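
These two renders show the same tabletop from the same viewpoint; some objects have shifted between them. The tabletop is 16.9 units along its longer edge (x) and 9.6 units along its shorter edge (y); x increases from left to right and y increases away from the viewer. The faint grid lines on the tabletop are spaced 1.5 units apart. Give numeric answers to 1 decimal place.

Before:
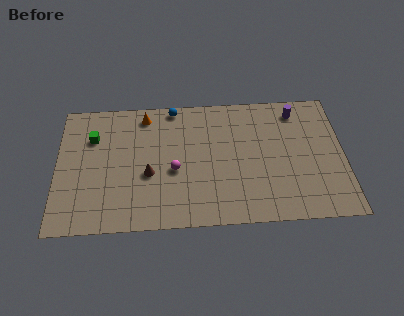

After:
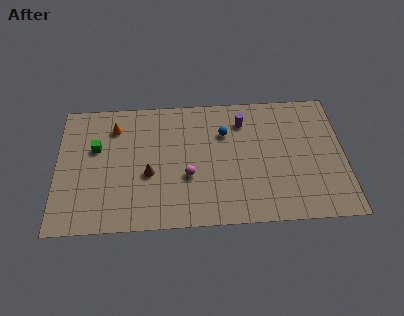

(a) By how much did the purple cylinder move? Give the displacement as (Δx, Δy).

(-3.2, -0.6)

The purple cylinder started near (14.2, 8.1) and ended near (11.0, 7.5).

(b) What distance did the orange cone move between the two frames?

2.0

The orange cone was near (5.2, 8.3) before and (3.4, 7.5) after, so it travelled √(1.8² + 0.8²) ≈ 2.0 units.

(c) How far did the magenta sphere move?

0.9

The magenta sphere was near (6.9, 4.1) before and (7.7, 3.6) after, so it travelled √(0.8² + 0.5²) ≈ 0.9 units.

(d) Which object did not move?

the brown cone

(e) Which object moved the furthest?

the blue sphere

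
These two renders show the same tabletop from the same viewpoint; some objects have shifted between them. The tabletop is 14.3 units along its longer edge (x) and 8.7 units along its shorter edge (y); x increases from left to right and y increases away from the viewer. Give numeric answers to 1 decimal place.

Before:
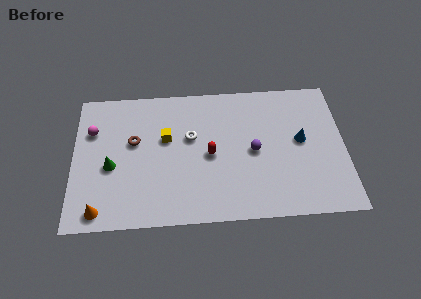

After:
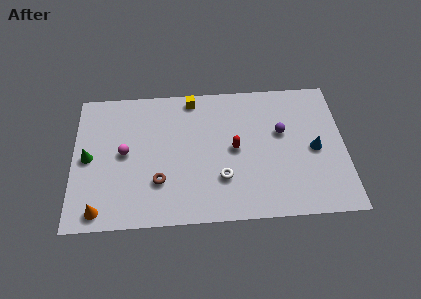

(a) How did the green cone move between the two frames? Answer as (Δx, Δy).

(-1.2, 0.6)

The green cone started near (2.0, 3.7) and ended near (0.8, 4.3).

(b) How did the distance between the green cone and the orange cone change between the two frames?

+0.6

They were about 2.8 units apart before and 3.4 after — 0.6 units further apart.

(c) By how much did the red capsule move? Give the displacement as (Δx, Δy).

(1.3, 0.3)

From the two frames, the red capsule sits at roughly (7.2, 4.1) before and (8.5, 4.4) after.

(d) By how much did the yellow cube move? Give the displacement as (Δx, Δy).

(1.4, 2.5)

The yellow cube was at about (4.9, 5.3) and moved to about (6.3, 7.8).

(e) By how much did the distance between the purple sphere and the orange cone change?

+1.8

Before: roughly 8.7 units apart; after: 10.5. That's 1.8 units further apart.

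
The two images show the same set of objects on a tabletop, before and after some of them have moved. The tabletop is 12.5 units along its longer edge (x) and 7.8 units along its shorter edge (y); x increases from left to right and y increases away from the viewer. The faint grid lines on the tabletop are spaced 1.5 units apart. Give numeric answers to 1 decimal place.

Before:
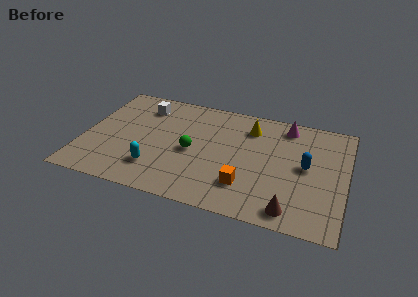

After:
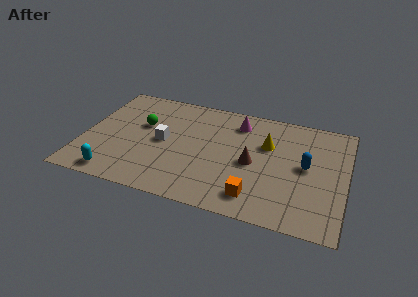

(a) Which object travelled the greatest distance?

the brown cone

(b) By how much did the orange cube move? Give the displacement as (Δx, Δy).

(0.5, -0.6)

The orange cube was at about (7.9, 2.0) and moved to about (8.4, 1.4).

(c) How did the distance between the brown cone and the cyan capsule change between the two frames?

+0.3

They were about 6.6 units apart before and 6.9 after — 0.3 units further apart.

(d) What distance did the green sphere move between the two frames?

2.8

The green sphere moved from about (5.2, 3.6) to (2.7, 4.8), a distance of √(2.5² + 1.2²) ≈ 2.8.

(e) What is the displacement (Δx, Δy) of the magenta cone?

(-2.3, -0.4)

The magenta cone was at about (9.5, 6.7) and moved to about (7.2, 6.3).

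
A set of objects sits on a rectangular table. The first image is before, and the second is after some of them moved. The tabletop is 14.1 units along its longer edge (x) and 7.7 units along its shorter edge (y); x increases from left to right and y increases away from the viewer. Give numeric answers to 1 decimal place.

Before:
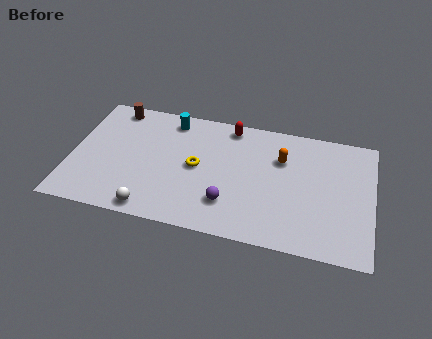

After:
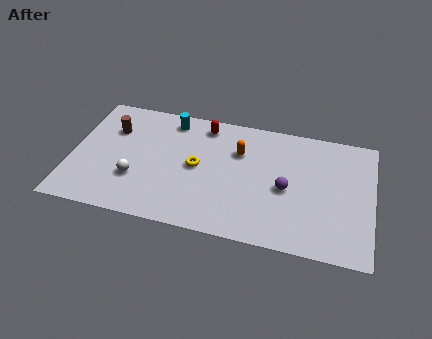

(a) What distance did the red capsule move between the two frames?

1.2

From (7.3, 6.8) to (6.1, 6.6), the red capsule covered √(1.2² + 0.2²) ≈ 1.2 units.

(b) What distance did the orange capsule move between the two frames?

2.0

From (9.8, 5.3) to (7.8, 5.3), the orange capsule covered √(2.0² + 0.0²) ≈ 2.0 units.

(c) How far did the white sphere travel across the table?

1.9

The white sphere moved from about (4.0, 0.8) to (3.1, 2.5), a distance of √(0.9² + 1.7²) ≈ 1.9.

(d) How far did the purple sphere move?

3.0

The purple sphere moved from about (7.5, 2.0) to (10.1, 3.5), a distance of √(2.6² + 1.5²) ≈ 3.0.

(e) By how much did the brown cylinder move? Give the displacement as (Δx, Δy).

(0.0, -1.4)

The brown cylinder started near (1.8, 6.8) and ended near (1.8, 5.4).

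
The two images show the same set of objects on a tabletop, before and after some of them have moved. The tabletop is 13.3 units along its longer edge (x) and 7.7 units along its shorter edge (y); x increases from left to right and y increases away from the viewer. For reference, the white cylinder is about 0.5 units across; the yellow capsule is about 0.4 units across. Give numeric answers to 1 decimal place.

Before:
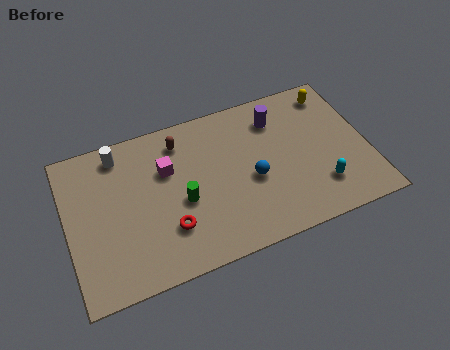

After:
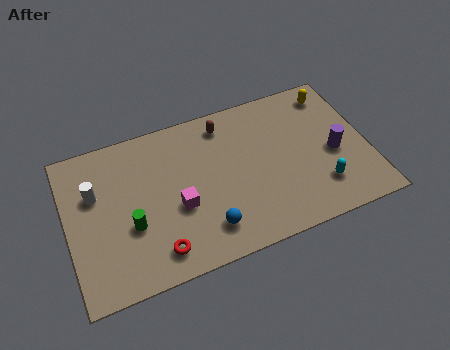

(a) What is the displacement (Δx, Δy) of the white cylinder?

(-1.2, -1.6)

The white cylinder started near (2.5, 6.6) and ended near (1.3, 5.0).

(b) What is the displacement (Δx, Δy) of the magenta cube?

(0.3, -2.0)

The magenta cube was at about (4.5, 5.1) and moved to about (4.8, 3.1).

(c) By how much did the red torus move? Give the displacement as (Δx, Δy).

(-0.6, -0.9)

The red torus started near (4.3, 2.2) and ended near (3.7, 1.3).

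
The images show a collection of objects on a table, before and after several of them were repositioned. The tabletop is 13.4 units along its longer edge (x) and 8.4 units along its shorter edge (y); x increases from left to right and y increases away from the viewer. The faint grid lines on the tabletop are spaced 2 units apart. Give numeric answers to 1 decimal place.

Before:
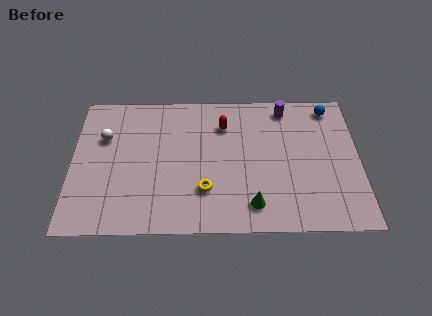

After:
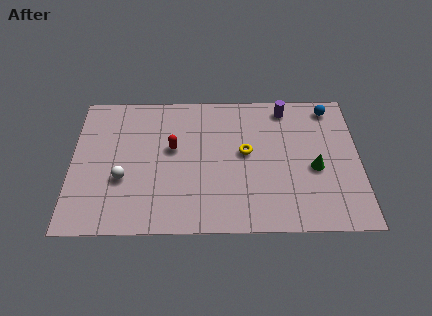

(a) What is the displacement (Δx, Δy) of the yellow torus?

(1.9, 2.2)

The yellow torus started near (6.2, 2.4) and ended near (8.1, 4.6).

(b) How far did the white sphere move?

2.7

The white sphere moved from about (1.5, 5.6) to (2.4, 3.1), a distance of √(0.9² + 2.5²) ≈ 2.7.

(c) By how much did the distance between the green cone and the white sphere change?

+0.9

They were about 8.0 units apart before and 8.9 after — 0.9 units further apart.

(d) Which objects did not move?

the blue sphere and the purple cylinder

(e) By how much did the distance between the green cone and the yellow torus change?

+1.0

The distance was about 2.4 in the first image and 3.4 in the second, so they moved 1.0 units further apart.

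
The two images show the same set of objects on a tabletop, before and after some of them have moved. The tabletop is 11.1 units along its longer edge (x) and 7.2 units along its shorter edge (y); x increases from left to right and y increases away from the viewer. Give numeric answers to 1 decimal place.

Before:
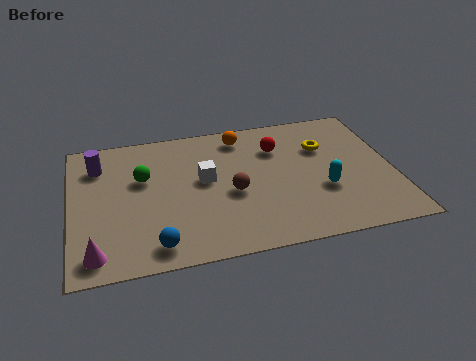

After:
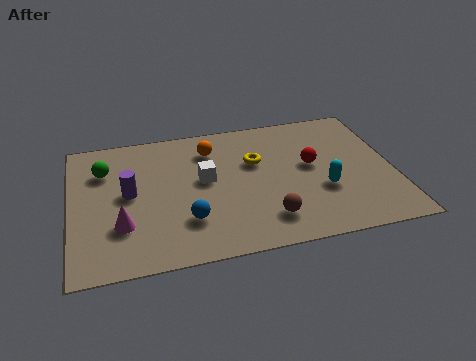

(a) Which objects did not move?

the white cube and the cyan capsule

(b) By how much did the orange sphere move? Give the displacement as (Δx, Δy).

(-1.1, -0.5)

The orange sphere started near (6.0, 6.1) and ended near (4.9, 5.6).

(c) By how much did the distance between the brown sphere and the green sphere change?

+3.2

They were about 3.3 units apart before and 6.5 after — 3.2 units further apart.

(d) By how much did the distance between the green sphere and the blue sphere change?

+0.7

The distance was about 3.5 in the first image and 4.2 in the second, so they moved 0.7 units further apart.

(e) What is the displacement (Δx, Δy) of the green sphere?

(-1.3, 0.7)

The green sphere started near (2.5, 4.5) and ended near (1.2, 5.2).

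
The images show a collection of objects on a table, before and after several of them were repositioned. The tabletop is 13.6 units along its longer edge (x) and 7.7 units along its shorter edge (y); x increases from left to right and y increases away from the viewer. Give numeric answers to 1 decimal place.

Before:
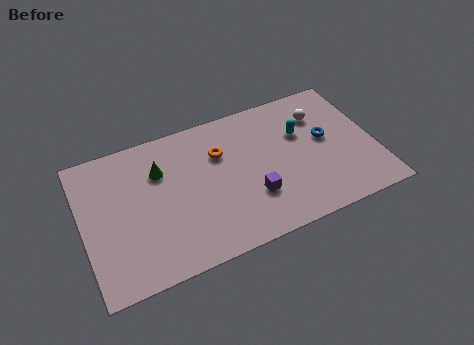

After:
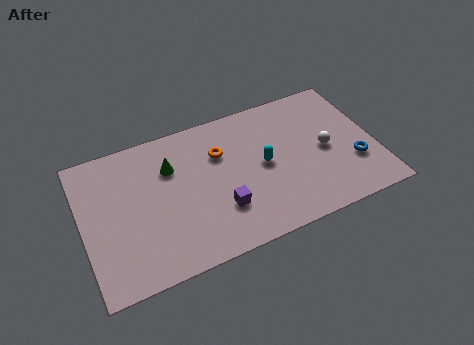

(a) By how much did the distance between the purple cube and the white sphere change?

+0.4

Before: roughly 4.9 units apart; after: 5.3. That's 0.4 units further apart.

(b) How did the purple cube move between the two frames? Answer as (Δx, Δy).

(-1.5, -0.1)

The purple cube started near (7.7, 2.4) and ended near (6.2, 2.3).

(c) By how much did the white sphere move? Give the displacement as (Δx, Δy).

(0.0, -2.0)

From the two frames, the white sphere sits at roughly (11.3, 5.7) before and (11.3, 3.7) after.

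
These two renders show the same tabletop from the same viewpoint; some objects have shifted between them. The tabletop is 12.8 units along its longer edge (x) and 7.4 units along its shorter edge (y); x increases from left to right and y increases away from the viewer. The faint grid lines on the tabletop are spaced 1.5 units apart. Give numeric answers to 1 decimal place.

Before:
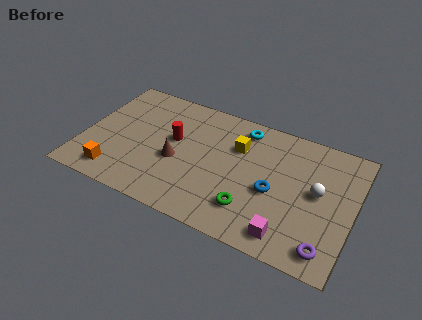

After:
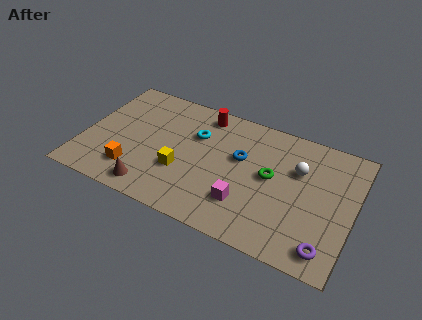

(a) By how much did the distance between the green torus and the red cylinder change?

-0.5

Before: roughly 4.7 units apart; after: 4.2. That's 0.5 units closer together.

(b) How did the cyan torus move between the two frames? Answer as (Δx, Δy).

(-2.1, -1.3)

The cyan torus was at about (7.3, 6.3) and moved to about (5.2, 5.0).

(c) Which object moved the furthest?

the yellow cube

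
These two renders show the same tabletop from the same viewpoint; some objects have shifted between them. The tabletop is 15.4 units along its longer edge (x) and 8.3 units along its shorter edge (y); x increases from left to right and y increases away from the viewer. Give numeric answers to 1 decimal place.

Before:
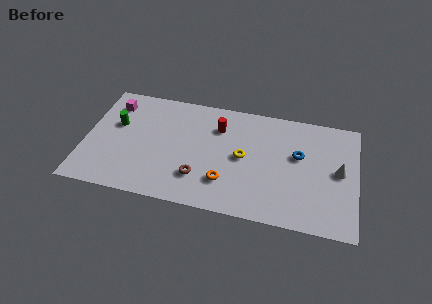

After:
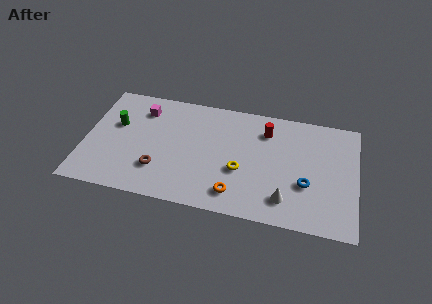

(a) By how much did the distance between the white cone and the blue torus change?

-0.7

Before: roughly 2.4 units apart; after: 1.7. That's 0.7 units closer together.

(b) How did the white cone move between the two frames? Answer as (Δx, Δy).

(-2.9, -2.6)

The white cone started near (14.4, 4.3) and ended near (11.5, 1.7).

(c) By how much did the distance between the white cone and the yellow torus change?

-2.4

The distance was about 5.4 in the first image and 3.0 in the second, so they moved 2.4 units closer together.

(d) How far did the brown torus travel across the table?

2.3

From (6.6, 2.2) to (4.3, 2.3), the brown torus covered √(2.3² + 0.1²) ≈ 2.3 units.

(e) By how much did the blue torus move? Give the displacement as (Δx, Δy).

(0.5, -2.0)

The blue torus was at about (12.1, 5.0) and moved to about (12.6, 3.0).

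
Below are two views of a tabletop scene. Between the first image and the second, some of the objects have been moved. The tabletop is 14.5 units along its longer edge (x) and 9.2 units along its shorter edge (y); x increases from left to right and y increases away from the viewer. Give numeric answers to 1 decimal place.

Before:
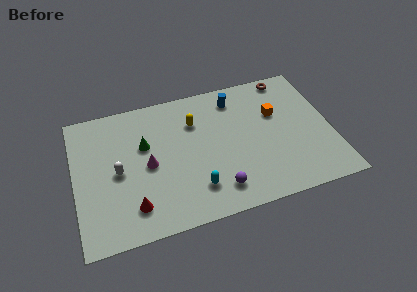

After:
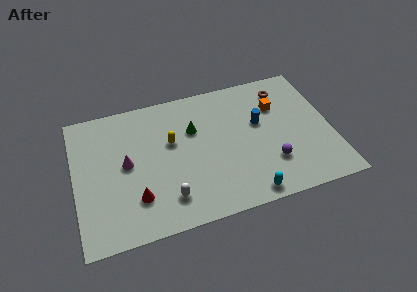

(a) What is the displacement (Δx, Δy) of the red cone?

(0.2, 0.5)

The red cone started near (3.1, 1.9) and ended near (3.3, 2.4).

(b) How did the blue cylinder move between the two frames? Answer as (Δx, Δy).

(1.2, -2.1)

The blue cylinder was at about (9.3, 7.6) and moved to about (10.5, 5.5).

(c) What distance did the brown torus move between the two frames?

0.9

From (12.4, 8.3) to (12.1, 7.5), the brown torus covered √(0.3² + 0.8²) ≈ 0.9 units.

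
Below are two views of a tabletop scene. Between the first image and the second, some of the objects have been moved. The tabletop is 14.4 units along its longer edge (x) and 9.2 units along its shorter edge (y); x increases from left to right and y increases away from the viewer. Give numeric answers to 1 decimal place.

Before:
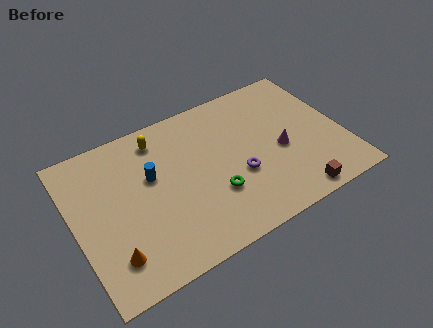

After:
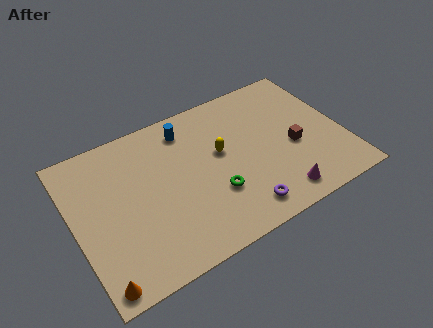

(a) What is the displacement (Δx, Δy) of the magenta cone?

(-0.6, -2.7)

The magenta cone was at about (11.0, 4.0) and moved to about (10.4, 1.3).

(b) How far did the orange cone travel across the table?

1.4

The orange cone moved from about (1.6, 2.0) to (0.8, 0.9), a distance of √(0.8² + 1.1²) ≈ 1.4.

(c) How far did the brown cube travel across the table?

3.0

The brown cube moved from about (11.2, 0.9) to (11.7, 3.9), a distance of √(0.5² + 3.0²) ≈ 3.0.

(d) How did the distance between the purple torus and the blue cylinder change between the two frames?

+1.6

They were about 4.9 units apart before and 6.5 after — 1.6 units further apart.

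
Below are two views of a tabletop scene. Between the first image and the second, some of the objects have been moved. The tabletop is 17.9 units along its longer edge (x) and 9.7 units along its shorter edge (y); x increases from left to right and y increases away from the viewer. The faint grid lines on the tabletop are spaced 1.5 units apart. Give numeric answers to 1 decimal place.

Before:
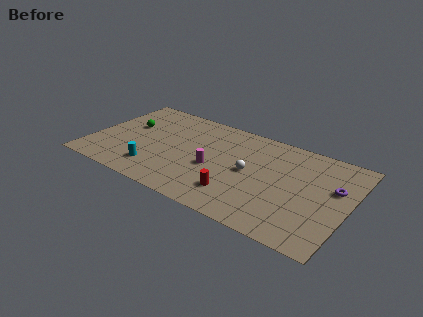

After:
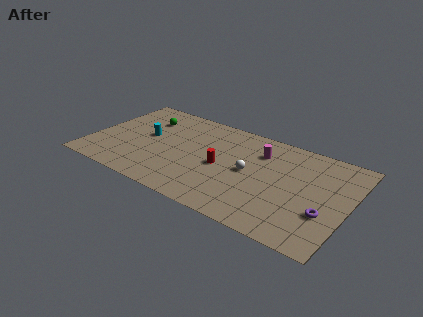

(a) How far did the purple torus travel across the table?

2.7

From (16.8, 6.0) to (16.5, 3.3), the purple torus covered √(0.3² + 2.7²) ≈ 2.7 units.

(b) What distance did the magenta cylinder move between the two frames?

4.2

From (8.7, 4.1) to (11.5, 7.2), the magenta cylinder covered √(2.8² + 3.1²) ≈ 4.2 units.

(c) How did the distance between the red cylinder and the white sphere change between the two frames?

-0.7

Before: roughly 2.6 units apart; after: 1.9. That's 0.7 units closer together.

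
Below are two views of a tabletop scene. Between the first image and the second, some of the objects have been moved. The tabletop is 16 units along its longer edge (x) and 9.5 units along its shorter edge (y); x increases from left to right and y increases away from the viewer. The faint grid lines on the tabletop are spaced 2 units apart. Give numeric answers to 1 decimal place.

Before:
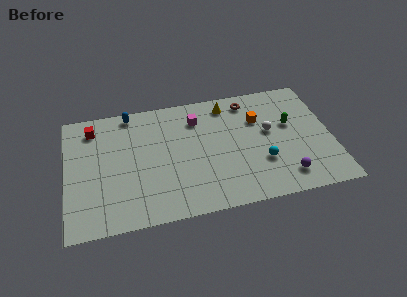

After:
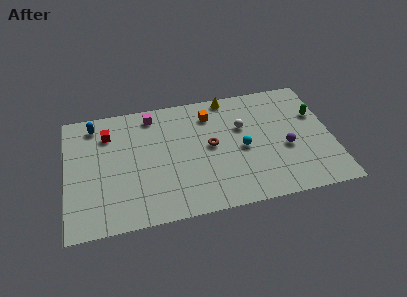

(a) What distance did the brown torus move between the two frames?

4.0

From (11.2, 8.1) to (8.7, 5.0), the brown torus covered √(2.5² + 3.1²) ≈ 4.0 units.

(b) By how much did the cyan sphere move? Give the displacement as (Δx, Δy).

(-1.1, 1.3)

The cyan sphere started near (11.7, 3.1) and ended near (10.6, 4.4).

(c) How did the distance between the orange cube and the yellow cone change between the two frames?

-0.7

Before: roughly 2.4 units apart; after: 1.7. That's 0.7 units closer together.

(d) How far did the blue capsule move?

2.3

The blue capsule moved from about (4.0, 8.6) to (1.8, 8.1), a distance of √(2.2² + 0.5²) ≈ 2.3.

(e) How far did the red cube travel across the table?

1.1

The red cube moved from about (1.7, 7.8) to (2.6, 7.2), a distance of √(0.9² + 0.6²) ≈ 1.1.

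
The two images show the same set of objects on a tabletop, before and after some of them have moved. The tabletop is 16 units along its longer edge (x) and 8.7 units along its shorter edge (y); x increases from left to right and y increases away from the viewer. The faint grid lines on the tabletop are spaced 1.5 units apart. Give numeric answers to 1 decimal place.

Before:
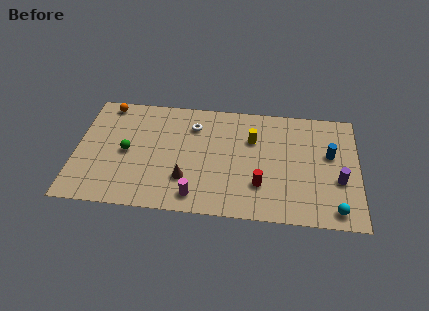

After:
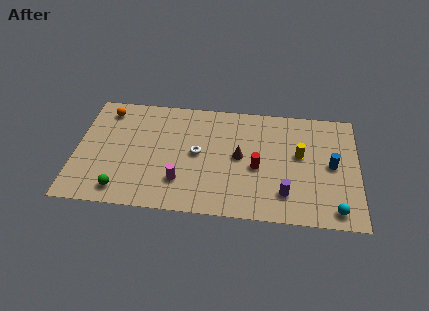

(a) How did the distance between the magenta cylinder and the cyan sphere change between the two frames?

+1.0

The distance was about 7.8 in the first image and 8.8 in the second, so they moved 1.0 units further apart.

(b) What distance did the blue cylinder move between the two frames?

0.8

The blue cylinder was near (14.4, 5.2) before and (14.5, 4.4) after, so it travelled √(0.1² + 0.8²) ≈ 0.8 units.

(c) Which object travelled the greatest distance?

the brown cone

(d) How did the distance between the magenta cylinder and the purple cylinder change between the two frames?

-2.3

They were about 8.2 units apart before and 5.9 after — 2.3 units closer together.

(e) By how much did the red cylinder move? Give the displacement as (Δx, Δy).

(-0.2, 1.3)

From the two frames, the red cylinder sits at roughly (10.5, 2.5) before and (10.3, 3.8) after.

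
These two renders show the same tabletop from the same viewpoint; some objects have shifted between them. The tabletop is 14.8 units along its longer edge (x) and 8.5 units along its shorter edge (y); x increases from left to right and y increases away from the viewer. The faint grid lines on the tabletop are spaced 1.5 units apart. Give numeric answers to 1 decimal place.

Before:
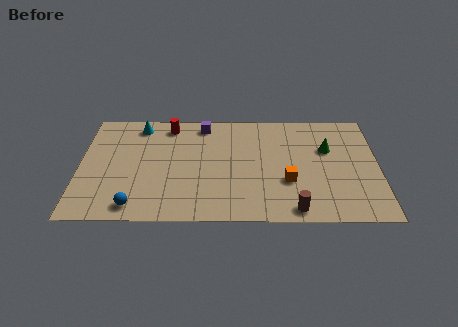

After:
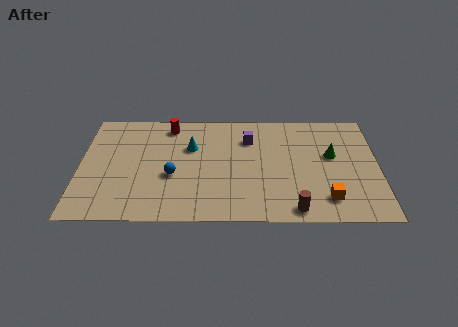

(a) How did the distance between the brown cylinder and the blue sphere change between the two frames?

-1.3

Before: roughly 7.8 units apart; after: 6.5. That's 1.3 units closer together.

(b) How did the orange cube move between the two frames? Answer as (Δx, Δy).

(1.9, -1.3)

From the two frames, the orange cube sits at roughly (10.3, 3.0) before and (12.2, 1.7) after.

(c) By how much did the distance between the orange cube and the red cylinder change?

+2.3

They were about 7.3 units apart before and 9.6 after — 2.3 units further apart.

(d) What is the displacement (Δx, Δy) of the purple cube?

(2.3, -1.1)

From the two frames, the purple cube sits at roughly (6.1, 7.4) before and (8.4, 6.3) after.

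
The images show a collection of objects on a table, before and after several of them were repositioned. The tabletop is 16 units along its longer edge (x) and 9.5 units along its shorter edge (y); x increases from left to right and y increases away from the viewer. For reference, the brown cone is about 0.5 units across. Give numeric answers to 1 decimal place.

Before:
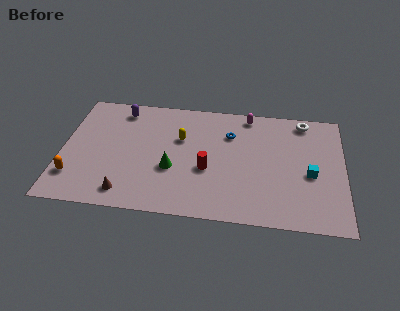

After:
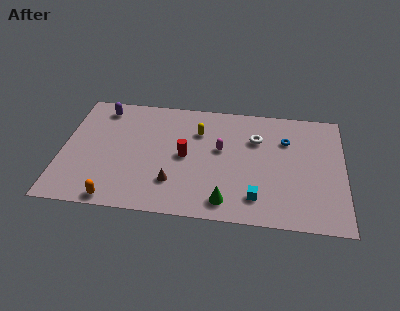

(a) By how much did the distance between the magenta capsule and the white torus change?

-0.9

They were about 3.2 units apart before and 2.3 after — 0.9 units closer together.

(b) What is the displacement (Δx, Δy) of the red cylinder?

(-1.3, 0.9)

The red cylinder started near (8.3, 3.8) and ended near (7.0, 4.7).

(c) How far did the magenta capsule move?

3.4

From (10.5, 8.5) to (9.0, 5.5), the magenta capsule covered √(1.5² + 3.0²) ≈ 3.4 units.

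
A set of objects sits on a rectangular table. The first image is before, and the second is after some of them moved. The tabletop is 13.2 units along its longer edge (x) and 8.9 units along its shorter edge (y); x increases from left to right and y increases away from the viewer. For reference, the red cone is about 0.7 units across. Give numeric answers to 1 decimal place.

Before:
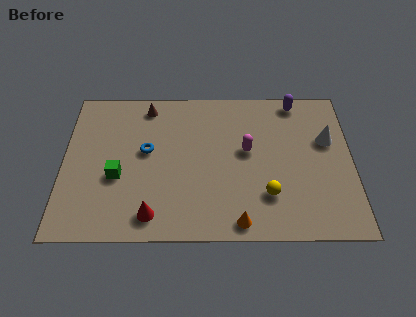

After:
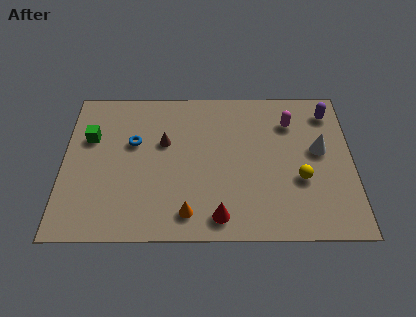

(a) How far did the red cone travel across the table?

3.0

The red cone moved from about (4.1, 1.3) to (7.1, 1.2), a distance of √(3.0² + 0.1²) ≈ 3.0.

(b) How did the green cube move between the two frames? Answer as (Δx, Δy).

(-1.3, 2.3)

The green cube started near (2.5, 3.5) and ended near (1.2, 5.8).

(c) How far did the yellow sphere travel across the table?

1.7

The yellow sphere was near (9.3, 2.4) before and (10.8, 3.3) after, so it travelled √(1.5² + 0.9²) ≈ 1.7 units.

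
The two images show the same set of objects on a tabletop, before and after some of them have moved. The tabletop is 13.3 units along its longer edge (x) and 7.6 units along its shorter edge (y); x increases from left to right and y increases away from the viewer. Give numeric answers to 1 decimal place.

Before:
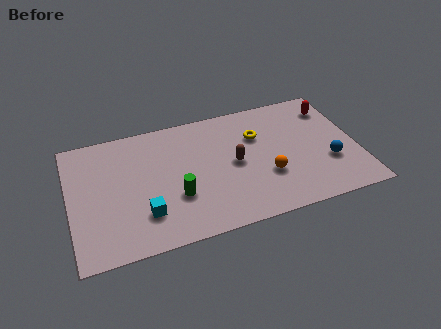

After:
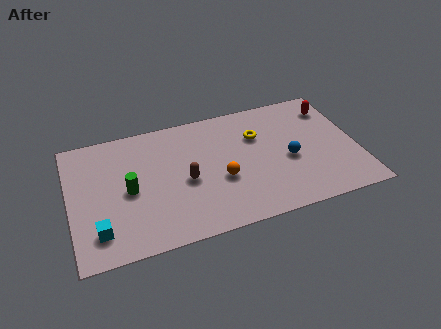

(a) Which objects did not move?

the red capsule and the yellow torus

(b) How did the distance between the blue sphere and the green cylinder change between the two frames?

+0.3

The distance was about 7.1 in the first image and 7.4 in the second, so they moved 0.3 units further apart.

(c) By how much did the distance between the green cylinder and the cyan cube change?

+0.9

They were about 1.6 units apart before and 2.5 after — 0.9 units further apart.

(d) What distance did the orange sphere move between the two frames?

2.1

From (9.0, 2.6) to (6.9, 3.0), the orange sphere covered √(2.1² + 0.4²) ≈ 2.1 units.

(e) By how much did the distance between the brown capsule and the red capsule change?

+2.3

The distance was about 5.3 in the first image and 7.6 in the second, so they moved 2.3 units further apart.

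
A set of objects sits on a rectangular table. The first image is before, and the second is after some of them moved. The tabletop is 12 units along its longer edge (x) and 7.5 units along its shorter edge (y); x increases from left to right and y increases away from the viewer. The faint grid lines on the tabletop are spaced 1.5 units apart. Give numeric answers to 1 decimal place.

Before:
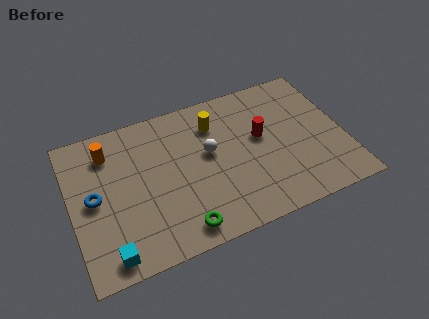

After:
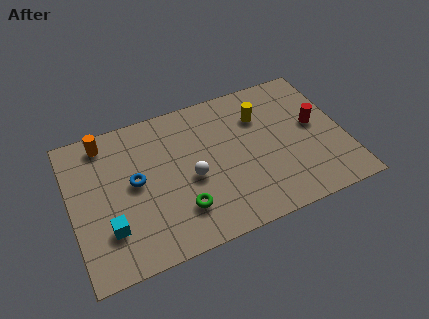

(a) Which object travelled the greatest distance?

the red cylinder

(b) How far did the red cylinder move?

2.4

The red cylinder moved from about (8.4, 4.3) to (10.8, 4.1), a distance of √(2.4² + 0.2²) ≈ 2.4.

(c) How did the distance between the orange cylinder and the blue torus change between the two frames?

+0.5

Before: roughly 2.2 units apart; after: 2.7. That's 0.5 units further apart.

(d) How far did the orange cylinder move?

0.6

The orange cylinder moved from about (1.8, 5.9) to (1.7, 6.5), a distance of √(0.1² + 0.6²) ≈ 0.6.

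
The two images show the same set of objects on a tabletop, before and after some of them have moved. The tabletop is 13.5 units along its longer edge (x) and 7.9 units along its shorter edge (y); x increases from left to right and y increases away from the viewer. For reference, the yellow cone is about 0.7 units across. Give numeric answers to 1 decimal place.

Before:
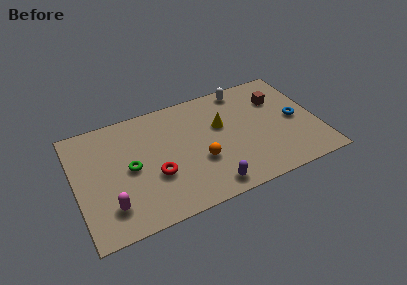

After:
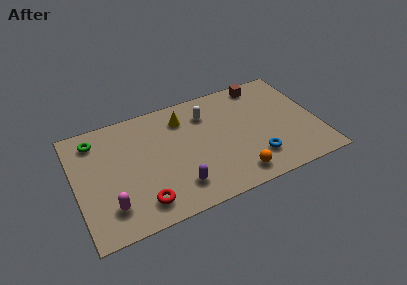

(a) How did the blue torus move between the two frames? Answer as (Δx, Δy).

(-2.5, -1.9)

The blue torus was at about (12.3, 3.8) and moved to about (9.8, 1.9).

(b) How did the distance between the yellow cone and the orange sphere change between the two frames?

+3.1

They were about 2.4 units apart before and 5.5 after — 3.1 units further apart.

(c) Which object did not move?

the magenta capsule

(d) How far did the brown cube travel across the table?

1.6

The brown cube was near (11.5, 5.6) before and (10.8, 7.0) after, so it travelled √(0.7² + 1.4²) ≈ 1.6 units.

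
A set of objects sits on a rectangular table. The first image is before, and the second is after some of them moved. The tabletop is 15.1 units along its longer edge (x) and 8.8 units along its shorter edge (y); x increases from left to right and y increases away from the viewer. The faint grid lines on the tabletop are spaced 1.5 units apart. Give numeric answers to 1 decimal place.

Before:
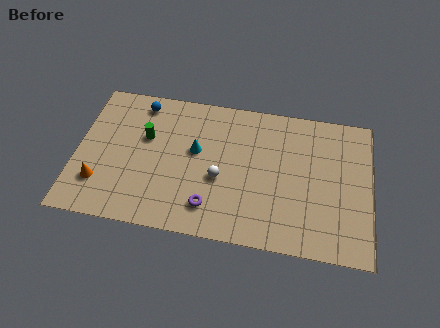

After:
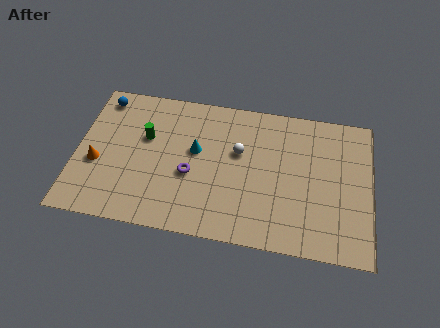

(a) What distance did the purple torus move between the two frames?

2.1

The purple torus moved from about (7.0, 1.8) to (5.9, 3.6), a distance of √(1.1² + 1.8²) ≈ 2.1.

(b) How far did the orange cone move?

1.2

The orange cone was near (1.3, 2.3) before and (1.1, 3.5) after, so it travelled √(0.2² + 1.2²) ≈ 1.2 units.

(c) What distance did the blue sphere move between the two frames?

2.0

The blue sphere was near (3.1, 7.6) before and (1.1, 7.6) after, so it travelled √(2.0² + 0.0²) ≈ 2.0 units.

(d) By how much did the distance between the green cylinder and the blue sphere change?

+1.1

They were about 2.1 units apart before and 3.2 after — 1.1 units further apart.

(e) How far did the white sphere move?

2.0

From (7.4, 3.6) to (8.3, 5.4), the white sphere covered √(0.9² + 1.8²) ≈ 2.0 units.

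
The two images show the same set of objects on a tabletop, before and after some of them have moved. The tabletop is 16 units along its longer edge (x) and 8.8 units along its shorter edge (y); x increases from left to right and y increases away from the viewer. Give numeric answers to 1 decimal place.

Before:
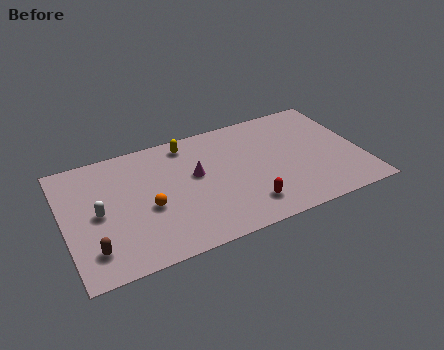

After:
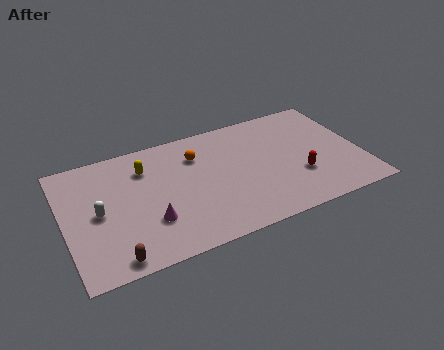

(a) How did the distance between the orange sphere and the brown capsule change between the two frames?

+3.9

They were about 3.6 units apart before and 7.5 after — 3.9 units further apart.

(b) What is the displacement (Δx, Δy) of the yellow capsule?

(-2.4, -1.0)

The yellow capsule was at about (6.9, 7.6) and moved to about (4.5, 6.6).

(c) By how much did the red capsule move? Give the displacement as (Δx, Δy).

(3.0, 1.1)

From the two frames, the red capsule sits at roughly (9.5, 1.8) before and (12.5, 2.9) after.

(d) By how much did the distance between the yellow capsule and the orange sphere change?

-1.8

The distance was about 4.6 in the first image and 2.8 in the second, so they moved 1.8 units closer together.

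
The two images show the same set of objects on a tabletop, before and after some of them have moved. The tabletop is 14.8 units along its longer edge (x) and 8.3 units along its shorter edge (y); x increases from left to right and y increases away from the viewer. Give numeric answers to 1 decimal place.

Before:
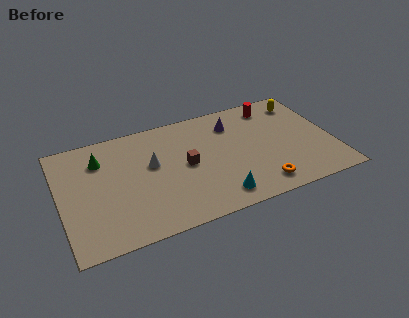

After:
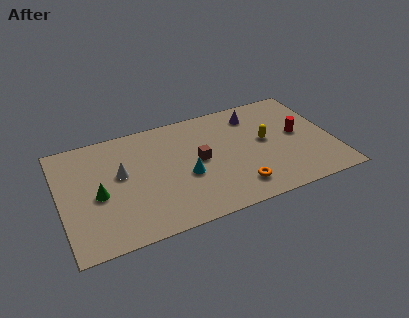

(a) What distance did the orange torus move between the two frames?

1.2

From (10.5, 1.3) to (9.3, 1.6), the orange torus covered √(1.2² + 0.3²) ≈ 1.2 units.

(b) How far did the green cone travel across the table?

2.5

The green cone was near (2.3, 6.2) before and (2.0, 3.7) after, so it travelled √(0.3² + 2.5²) ≈ 2.5 units.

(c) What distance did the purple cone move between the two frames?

1.2

From (9.6, 6.4) to (10.8, 6.7), the purple cone covered √(1.2² + 0.3²) ≈ 1.2 units.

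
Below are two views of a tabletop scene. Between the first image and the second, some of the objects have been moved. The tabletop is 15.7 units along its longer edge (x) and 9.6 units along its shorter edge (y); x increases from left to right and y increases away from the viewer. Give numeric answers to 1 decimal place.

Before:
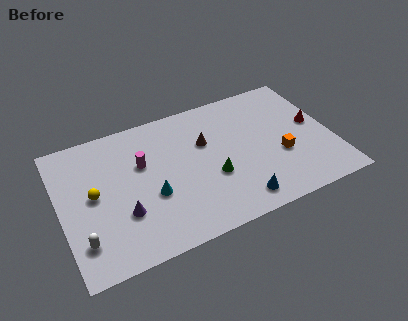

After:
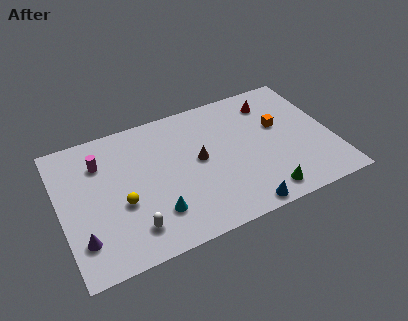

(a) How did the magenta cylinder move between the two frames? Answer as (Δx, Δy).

(-2.3, 1.0)

The magenta cylinder started near (4.8, 6.1) and ended near (2.5, 7.1).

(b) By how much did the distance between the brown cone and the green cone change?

+2.4

They were about 2.6 units apart before and 5.0 after — 2.4 units further apart.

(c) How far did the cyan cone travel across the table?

1.3

The cyan cone was near (5.1, 3.7) before and (5.2, 2.4) after, so it travelled √(0.1² + 1.3²) ≈ 1.3 units.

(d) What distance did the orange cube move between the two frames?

2.2

The orange cube moved from about (12.6, 3.6) to (12.8, 5.8), a distance of √(0.2² + 2.2²) ≈ 2.2.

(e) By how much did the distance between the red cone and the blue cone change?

+1.1

The distance was about 6.3 in the first image and 7.4 in the second, so they moved 1.1 units further apart.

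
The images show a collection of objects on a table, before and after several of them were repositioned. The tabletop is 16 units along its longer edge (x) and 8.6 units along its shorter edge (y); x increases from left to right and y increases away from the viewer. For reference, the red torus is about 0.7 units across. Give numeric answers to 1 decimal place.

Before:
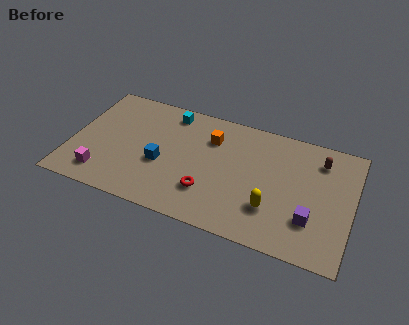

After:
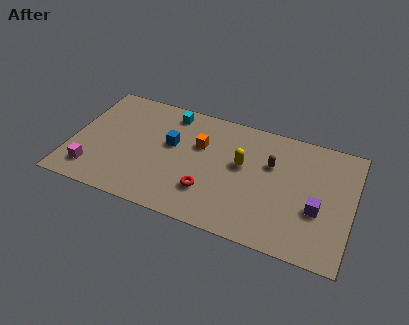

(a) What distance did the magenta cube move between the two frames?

0.6

From (2.0, 1.6) to (1.4, 1.7), the magenta cube covered √(0.6² + 0.1²) ≈ 0.6 units.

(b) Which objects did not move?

the red torus and the cyan cube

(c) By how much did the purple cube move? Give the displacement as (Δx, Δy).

(0.3, 0.8)

The purple cube was at about (13.8, 2.5) and moved to about (14.1, 3.3).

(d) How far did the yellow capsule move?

3.1

From (11.6, 2.5) to (9.7, 5.0), the yellow capsule covered √(1.9² + 2.5²) ≈ 3.1 units.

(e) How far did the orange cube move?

0.9

From (7.8, 6.3) to (7.2, 5.6), the orange cube covered √(0.6² + 0.7²) ≈ 0.9 units.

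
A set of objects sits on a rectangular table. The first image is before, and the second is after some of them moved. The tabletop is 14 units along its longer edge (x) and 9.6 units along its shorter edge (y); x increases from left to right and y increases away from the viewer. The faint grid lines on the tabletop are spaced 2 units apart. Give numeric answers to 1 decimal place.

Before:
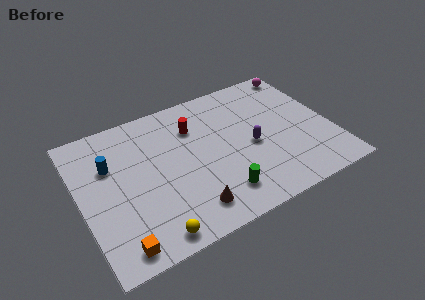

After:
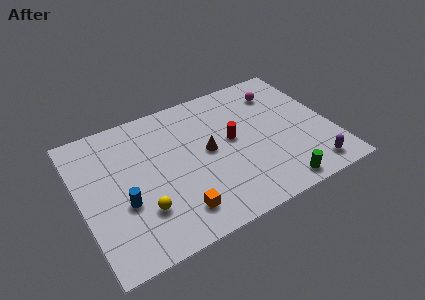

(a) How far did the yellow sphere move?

1.7

The yellow sphere moved from about (3.4, 1.0) to (3.1, 2.7), a distance of √(0.3² + 1.7²) ≈ 1.7.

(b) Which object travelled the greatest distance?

the purple capsule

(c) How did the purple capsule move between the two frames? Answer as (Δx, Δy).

(2.9, -3.0)

The purple capsule started near (9.5, 4.3) and ended near (12.4, 1.3).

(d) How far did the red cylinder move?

2.6

The red cylinder was near (6.6, 7.0) before and (8.5, 5.2) after, so it travelled √(1.9² + 1.8²) ≈ 2.6 units.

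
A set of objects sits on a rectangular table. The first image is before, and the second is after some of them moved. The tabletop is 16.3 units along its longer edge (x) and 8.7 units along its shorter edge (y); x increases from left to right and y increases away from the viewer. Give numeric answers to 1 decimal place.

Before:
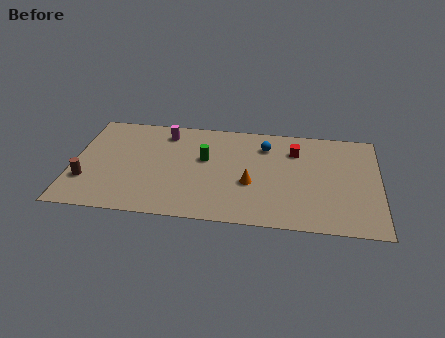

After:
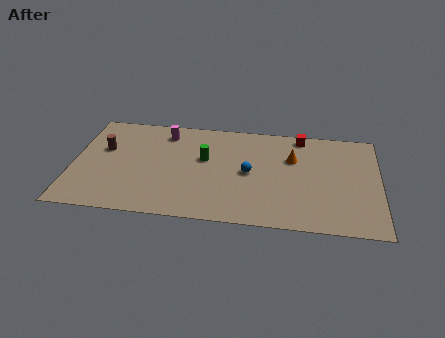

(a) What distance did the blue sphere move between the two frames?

2.5

The blue sphere was near (10.2, 6.7) before and (9.4, 4.3) after, so it travelled √(0.8² + 2.4²) ≈ 2.5 units.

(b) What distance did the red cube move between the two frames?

1.3

From (11.8, 6.5) to (12.1, 7.8), the red cube covered √(0.3² + 1.3²) ≈ 1.3 units.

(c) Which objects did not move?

the magenta cylinder and the green cylinder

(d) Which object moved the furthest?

the orange cone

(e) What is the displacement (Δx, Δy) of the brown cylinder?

(0.8, 2.8)

The brown cylinder was at about (0.8, 2.6) and moved to about (1.6, 5.4).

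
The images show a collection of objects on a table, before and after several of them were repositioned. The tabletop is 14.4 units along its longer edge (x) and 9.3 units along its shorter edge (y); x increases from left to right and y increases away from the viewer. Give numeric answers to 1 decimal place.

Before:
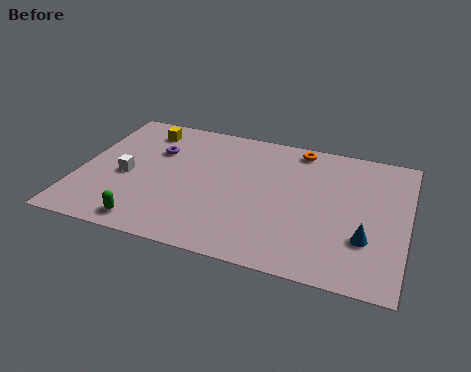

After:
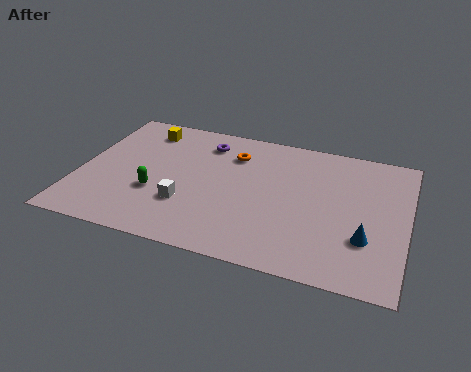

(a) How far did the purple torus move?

2.4

From (3.2, 6.3) to (5.3, 7.5), the purple torus covered √(2.1² + 1.2²) ≈ 2.4 units.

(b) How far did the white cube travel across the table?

3.0

The white cube moved from about (2.1, 4.1) to (4.9, 2.9), a distance of √(2.8² + 1.2²) ≈ 3.0.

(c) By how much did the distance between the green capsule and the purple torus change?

-0.6

Before: roughly 5.2 units apart; after: 4.6. That's 0.6 units closer together.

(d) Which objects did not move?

the yellow cube and the blue cone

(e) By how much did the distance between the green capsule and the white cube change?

-1.8

They were about 3.3 units apart before and 1.5 after — 1.8 units closer together.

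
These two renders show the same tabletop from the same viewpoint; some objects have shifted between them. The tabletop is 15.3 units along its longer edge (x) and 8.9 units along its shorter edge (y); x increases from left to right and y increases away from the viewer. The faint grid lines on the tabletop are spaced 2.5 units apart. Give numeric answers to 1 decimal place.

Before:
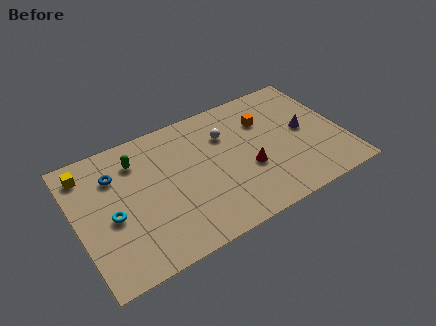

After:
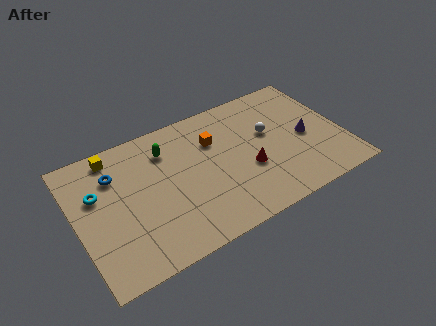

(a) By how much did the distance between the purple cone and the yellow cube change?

-1.3

Before: roughly 12.6 units apart; after: 11.3. That's 1.3 units closer together.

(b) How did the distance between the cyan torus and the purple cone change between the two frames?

+0.7

The distance was about 11.3 in the first image and 12.0 in the second, so they moved 0.7 units further apart.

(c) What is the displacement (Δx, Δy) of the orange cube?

(-3.0, -0.1)

The orange cube was at about (11.1, 6.3) and moved to about (8.1, 6.2).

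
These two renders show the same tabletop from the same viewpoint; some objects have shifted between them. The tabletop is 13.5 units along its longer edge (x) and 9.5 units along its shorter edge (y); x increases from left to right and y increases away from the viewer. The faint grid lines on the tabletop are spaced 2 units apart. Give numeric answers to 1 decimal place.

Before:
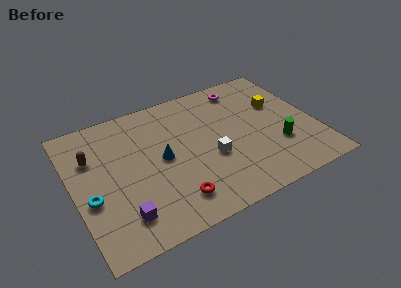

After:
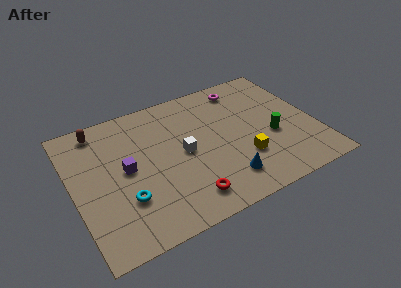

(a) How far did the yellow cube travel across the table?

4.0

From (11.7, 6.0) to (9.2, 2.9), the yellow cube covered √(2.5² + 3.1²) ≈ 4.0 units.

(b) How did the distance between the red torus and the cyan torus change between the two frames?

-1.2

The distance was about 4.7 in the first image and 3.5 in the second, so they moved 1.2 units closer together.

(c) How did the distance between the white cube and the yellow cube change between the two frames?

-1.2

They were about 4.8 units apart before and 3.6 after — 1.2 units closer together.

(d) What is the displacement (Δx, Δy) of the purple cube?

(0.6, 3.0)

The purple cube was at about (2.3, 1.9) and moved to about (2.9, 4.9).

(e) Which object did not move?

the magenta torus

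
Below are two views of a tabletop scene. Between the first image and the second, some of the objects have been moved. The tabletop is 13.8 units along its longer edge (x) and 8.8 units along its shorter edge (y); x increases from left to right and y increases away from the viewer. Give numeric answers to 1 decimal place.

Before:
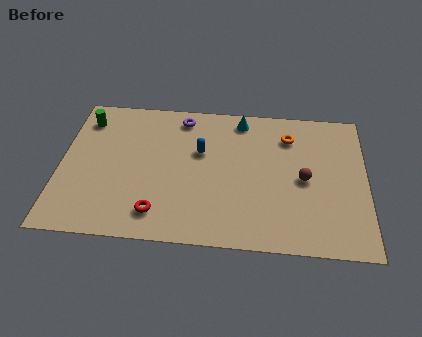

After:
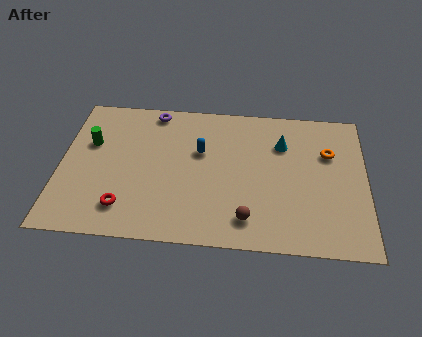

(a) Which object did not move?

the blue capsule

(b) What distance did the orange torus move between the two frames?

2.0

The orange torus was near (10.3, 6.8) before and (12.1, 5.9) after, so it travelled √(1.8² + 0.9²) ≈ 2.0 units.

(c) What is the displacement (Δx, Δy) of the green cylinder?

(0.3, -1.5)

The green cylinder was at about (1.0, 7.1) and moved to about (1.3, 5.6).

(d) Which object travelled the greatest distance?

the brown sphere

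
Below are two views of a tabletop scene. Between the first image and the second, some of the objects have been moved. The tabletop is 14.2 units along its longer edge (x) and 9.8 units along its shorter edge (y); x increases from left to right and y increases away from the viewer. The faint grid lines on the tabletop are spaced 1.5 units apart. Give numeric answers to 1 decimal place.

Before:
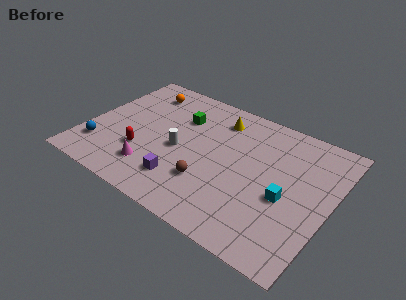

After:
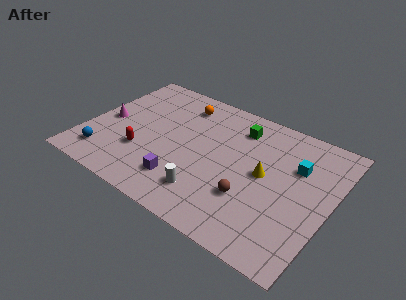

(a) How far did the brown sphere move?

2.4

From (7.5, 2.9) to (9.9, 3.1), the brown sphere covered √(2.4² + 0.2²) ≈ 2.4 units.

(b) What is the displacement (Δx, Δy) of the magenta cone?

(-3.2, 2.4)

The magenta cone started near (4.3, 2.2) and ended near (1.1, 4.6).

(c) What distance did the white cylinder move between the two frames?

3.1

The white cylinder was near (5.5, 4.4) before and (7.6, 2.1) after, so it travelled √(2.1² + 2.3²) ≈ 3.1 units.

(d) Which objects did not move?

the purple cube and the red capsule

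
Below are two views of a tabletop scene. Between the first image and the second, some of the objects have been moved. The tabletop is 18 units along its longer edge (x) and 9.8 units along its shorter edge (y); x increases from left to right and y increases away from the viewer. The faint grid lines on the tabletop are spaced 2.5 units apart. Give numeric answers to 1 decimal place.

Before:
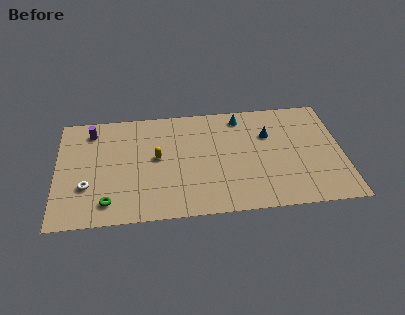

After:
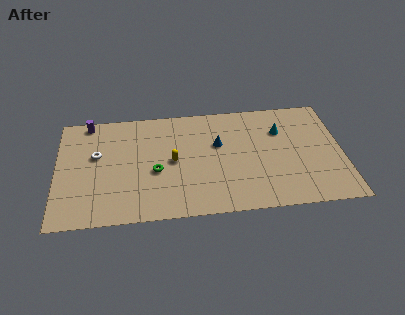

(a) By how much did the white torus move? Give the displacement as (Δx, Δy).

(0.6, 2.7)

The white torus was at about (1.9, 3.2) and moved to about (2.5, 5.9).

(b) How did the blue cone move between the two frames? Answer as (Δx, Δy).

(-3.2, -0.5)

The blue cone started near (13.4, 6.6) and ended near (10.2, 6.1).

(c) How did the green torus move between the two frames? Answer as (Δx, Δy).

(3.0, 2.4)

The green torus started near (3.2, 1.7) and ended near (6.2, 4.1).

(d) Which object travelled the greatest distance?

the green torus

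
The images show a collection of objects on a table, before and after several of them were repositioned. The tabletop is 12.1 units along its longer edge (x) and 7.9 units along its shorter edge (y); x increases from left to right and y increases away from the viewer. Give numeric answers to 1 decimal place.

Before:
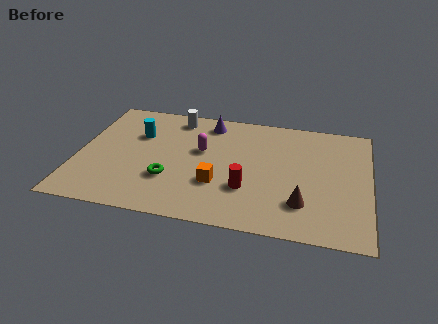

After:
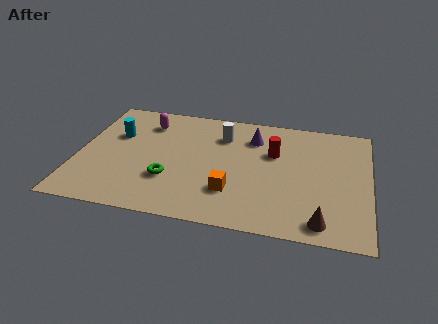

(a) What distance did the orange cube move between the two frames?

0.7

From (5.9, 2.6) to (6.5, 2.2), the orange cube covered √(0.6² + 0.4²) ≈ 0.7 units.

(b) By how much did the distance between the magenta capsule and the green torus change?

+1.4

They were about 2.5 units apart before and 3.9 after — 1.4 units further apart.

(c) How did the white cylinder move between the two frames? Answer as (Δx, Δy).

(2.0, -0.9)

The white cylinder started near (3.9, 6.8) and ended near (5.9, 5.9).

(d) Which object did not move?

the green torus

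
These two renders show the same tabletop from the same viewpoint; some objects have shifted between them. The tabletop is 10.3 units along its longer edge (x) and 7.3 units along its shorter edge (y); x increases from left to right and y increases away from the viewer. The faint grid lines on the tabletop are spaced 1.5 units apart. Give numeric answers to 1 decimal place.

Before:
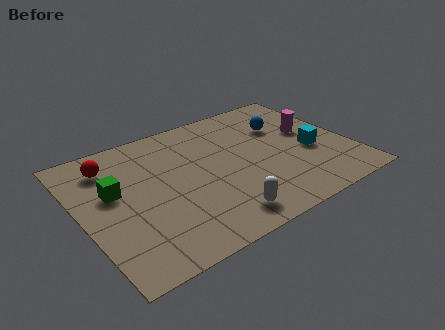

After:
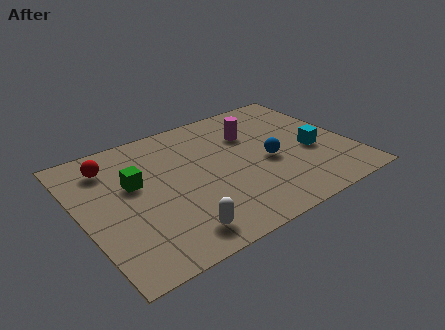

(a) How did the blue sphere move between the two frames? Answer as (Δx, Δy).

(-1.0, -1.8)

The blue sphere was at about (8.1, 5.0) and moved to about (7.1, 3.2).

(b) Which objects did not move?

the cyan cube and the red sphere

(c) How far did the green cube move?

0.8

From (1.3, 4.3) to (2.1, 4.4), the green cube covered √(0.8² + 0.1²) ≈ 0.8 units.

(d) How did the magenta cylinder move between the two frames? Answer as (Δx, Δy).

(-2.2, 0.9)

The magenta cylinder was at about (9.0, 4.2) and moved to about (6.8, 5.1).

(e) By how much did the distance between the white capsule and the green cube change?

-1.3

They were about 4.7 units apart before and 3.4 after — 1.3 units closer together.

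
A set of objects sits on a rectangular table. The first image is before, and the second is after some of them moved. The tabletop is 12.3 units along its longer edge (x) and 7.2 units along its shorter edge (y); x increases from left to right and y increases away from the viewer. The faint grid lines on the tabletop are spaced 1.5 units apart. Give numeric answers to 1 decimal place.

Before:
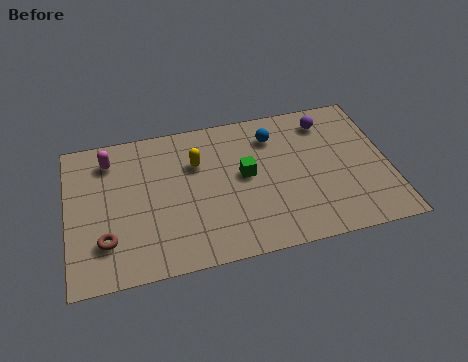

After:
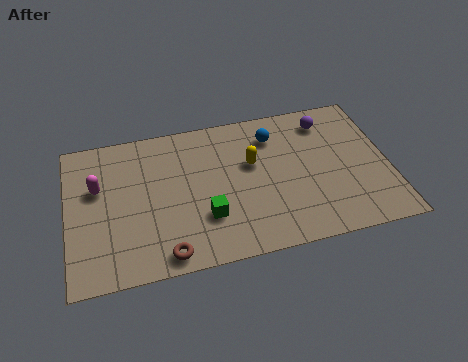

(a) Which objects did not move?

the purple sphere and the blue sphere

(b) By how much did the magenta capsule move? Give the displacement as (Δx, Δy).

(-0.5, -1.3)

From the two frames, the magenta capsule sits at roughly (1.7, 5.8) before and (1.2, 4.5) after.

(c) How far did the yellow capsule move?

2.2

The yellow capsule moved from about (5.0, 4.9) to (7.1, 4.4), a distance of √(2.1² + 0.5²) ≈ 2.2.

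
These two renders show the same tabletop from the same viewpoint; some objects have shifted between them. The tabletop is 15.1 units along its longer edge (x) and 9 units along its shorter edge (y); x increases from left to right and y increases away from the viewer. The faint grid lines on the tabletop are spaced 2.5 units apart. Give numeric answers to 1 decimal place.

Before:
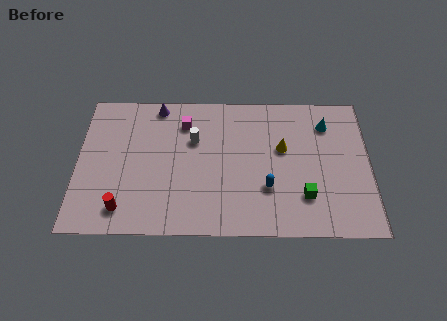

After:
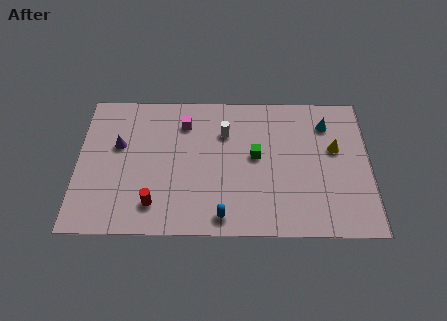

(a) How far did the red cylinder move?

1.6

From (2.4, 1.5) to (4.0, 1.8), the red cylinder covered √(1.6² + 0.3²) ≈ 1.6 units.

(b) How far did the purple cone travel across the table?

3.3

From (4.1, 8.1) to (2.1, 5.5), the purple cone covered √(2.0² + 2.6²) ≈ 3.3 units.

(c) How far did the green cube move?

3.5

From (11.7, 2.4) to (9.2, 4.9), the green cube covered √(2.5² + 2.5²) ≈ 3.5 units.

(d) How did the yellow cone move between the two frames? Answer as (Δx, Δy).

(2.7, 0.0)

From the two frames, the yellow cone sits at roughly (10.6, 5.4) before and (13.3, 5.4) after.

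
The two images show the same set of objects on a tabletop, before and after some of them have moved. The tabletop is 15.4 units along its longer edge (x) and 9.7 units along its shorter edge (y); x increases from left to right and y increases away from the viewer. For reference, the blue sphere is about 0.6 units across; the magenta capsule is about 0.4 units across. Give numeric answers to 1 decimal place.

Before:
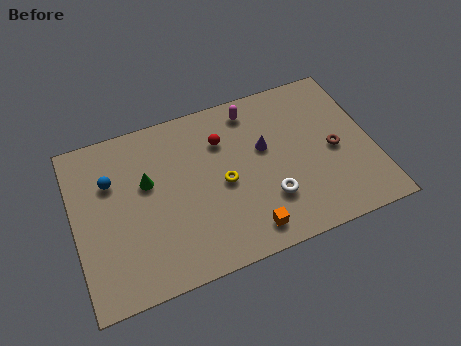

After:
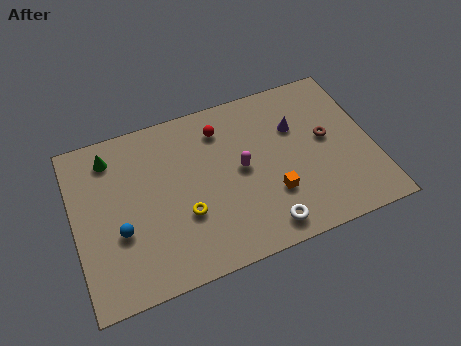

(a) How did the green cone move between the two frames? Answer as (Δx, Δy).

(-1.7, 2.1)

The green cone started near (3.8, 5.9) and ended near (2.1, 8.0).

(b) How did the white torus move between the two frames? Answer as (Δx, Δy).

(-0.4, -1.5)

From the two frames, the white torus sits at roughly (9.8, 2.8) before and (9.4, 1.3) after.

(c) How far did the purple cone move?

1.8

From (9.9, 5.8) to (11.6, 6.5), the purple cone covered √(1.7² + 0.7²) ≈ 1.8 units.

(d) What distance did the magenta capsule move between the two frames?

3.4

The magenta capsule was near (9.5, 8.3) before and (8.6, 5.0) after, so it travelled √(0.9² + 3.3²) ≈ 3.4 units.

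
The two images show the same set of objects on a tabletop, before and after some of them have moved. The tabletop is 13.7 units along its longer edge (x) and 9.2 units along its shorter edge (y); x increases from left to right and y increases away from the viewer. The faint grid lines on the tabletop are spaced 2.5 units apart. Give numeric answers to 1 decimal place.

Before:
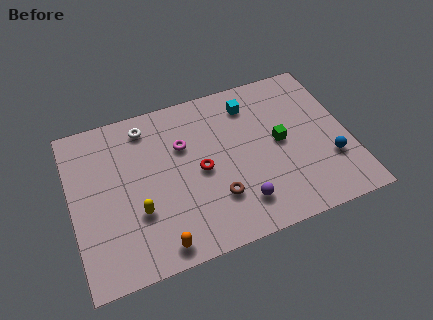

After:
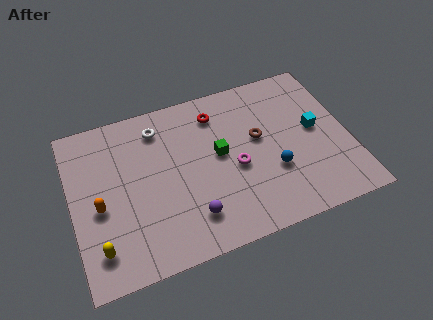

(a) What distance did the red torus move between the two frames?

3.2

The red torus moved from about (6.3, 4.4) to (7.4, 7.4), a distance of √(1.1² + 3.0²) ≈ 3.2.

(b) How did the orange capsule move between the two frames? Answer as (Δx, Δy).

(-2.6, 3.0)

From the two frames, the orange capsule sits at roughly (3.9, 1.0) before and (1.3, 4.0) after.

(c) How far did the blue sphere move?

2.8

From (12.6, 2.9) to (9.8, 3.2), the blue sphere covered √(2.8² + 0.3²) ≈ 2.8 units.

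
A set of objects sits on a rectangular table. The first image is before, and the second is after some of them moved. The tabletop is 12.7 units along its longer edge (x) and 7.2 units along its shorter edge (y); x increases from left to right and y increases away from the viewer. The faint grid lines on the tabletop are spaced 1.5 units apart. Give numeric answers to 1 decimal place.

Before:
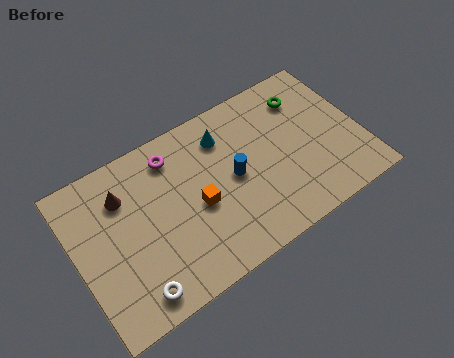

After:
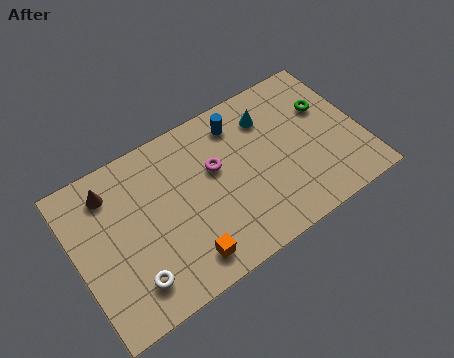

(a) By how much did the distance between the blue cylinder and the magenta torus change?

-1.3

Before: roughly 3.3 units apart; after: 2.0. That's 1.3 units closer together.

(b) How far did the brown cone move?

0.7

From (2.3, 5.3) to (1.8, 5.8), the brown cone covered √(0.5² + 0.5²) ≈ 0.7 units.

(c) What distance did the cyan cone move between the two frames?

2.0

From (6.9, 5.6) to (8.9, 5.5), the cyan cone covered √(2.0² + 0.1²) ≈ 2.0 units.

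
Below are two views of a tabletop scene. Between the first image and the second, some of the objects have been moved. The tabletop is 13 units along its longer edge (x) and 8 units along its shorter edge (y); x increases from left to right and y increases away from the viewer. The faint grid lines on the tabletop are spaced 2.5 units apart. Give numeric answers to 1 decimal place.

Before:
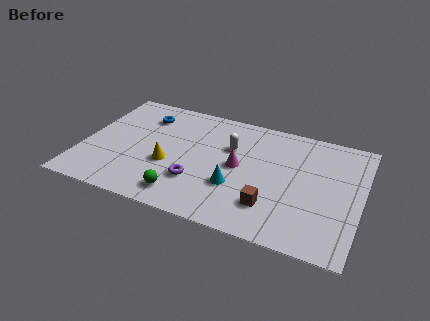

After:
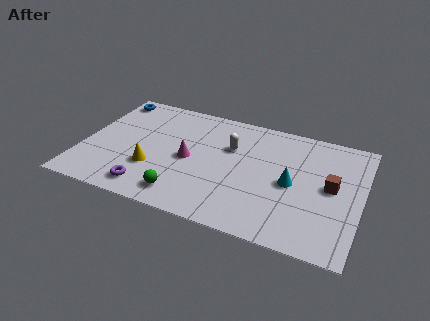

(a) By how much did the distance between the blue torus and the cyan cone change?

+3.7

They were about 5.9 units apart before and 9.6 after — 3.7 units further apart.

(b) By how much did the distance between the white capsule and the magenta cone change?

+1.0

The distance was about 1.3 in the first image and 2.3 in the second, so they moved 1.0 units further apart.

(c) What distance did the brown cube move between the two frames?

3.4

From (9.0, 2.0) to (11.6, 4.2), the brown cube covered √(2.6² + 2.2²) ≈ 3.4 units.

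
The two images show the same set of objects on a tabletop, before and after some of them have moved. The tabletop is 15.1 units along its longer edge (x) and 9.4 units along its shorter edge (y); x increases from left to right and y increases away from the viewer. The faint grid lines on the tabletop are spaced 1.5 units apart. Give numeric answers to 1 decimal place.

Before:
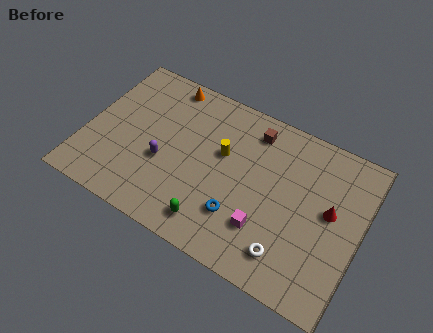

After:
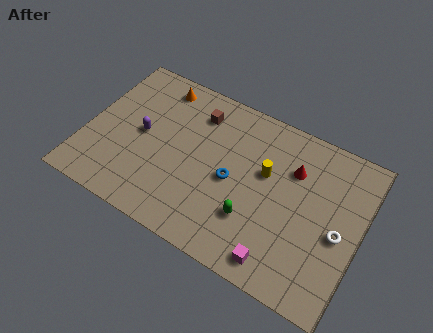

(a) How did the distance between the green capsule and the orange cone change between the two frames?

+0.3

They were about 7.8 units apart before and 8.1 after — 0.3 units further apart.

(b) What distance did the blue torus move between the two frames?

1.9

From (8.8, 2.6) to (8.1, 4.4), the blue torus covered √(0.7² + 1.8²) ≈ 1.9 units.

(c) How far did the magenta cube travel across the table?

1.7

The magenta cube moved from about (10.2, 2.6) to (11.2, 1.2), a distance of √(1.0² + 1.4²) ≈ 1.7.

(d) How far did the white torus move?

3.4

The white torus was near (11.6, 1.8) before and (14.0, 4.2) after, so it travelled √(2.4² + 2.4²) ≈ 3.4 units.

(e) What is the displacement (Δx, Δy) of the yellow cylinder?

(2.4, 0.0)

The yellow cylinder was at about (7.4, 5.7) and moved to about (9.8, 5.7).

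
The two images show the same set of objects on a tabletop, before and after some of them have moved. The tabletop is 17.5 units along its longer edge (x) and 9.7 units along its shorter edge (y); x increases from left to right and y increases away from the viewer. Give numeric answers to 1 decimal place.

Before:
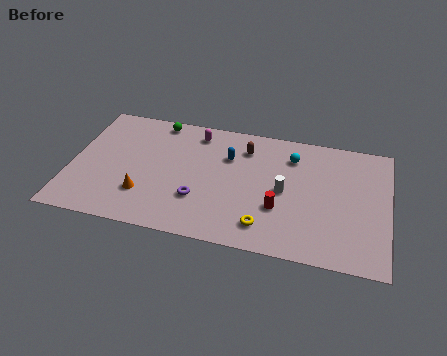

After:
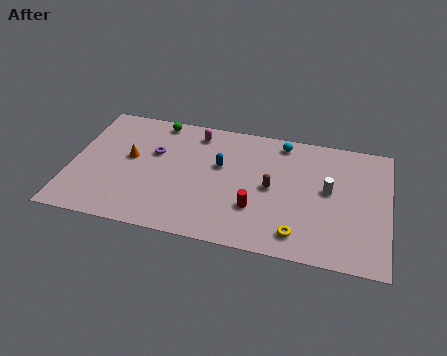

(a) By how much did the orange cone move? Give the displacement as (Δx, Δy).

(-1.0, 2.7)

The orange cone started near (4.2, 2.7) and ended near (3.2, 5.4).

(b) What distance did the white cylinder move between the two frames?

2.5

The white cylinder moved from about (11.8, 4.7) to (14.2, 5.3), a distance of √(2.4² + 0.6²) ≈ 2.5.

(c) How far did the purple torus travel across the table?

4.1

From (7.2, 3.0) to (4.5, 6.1), the purple torus covered √(2.7² + 3.1²) ≈ 4.1 units.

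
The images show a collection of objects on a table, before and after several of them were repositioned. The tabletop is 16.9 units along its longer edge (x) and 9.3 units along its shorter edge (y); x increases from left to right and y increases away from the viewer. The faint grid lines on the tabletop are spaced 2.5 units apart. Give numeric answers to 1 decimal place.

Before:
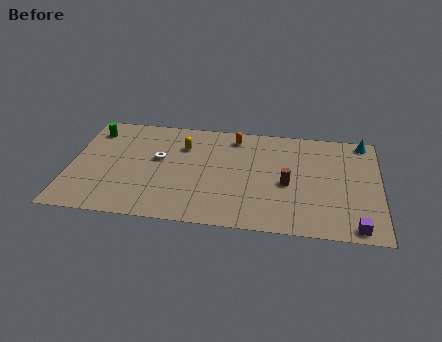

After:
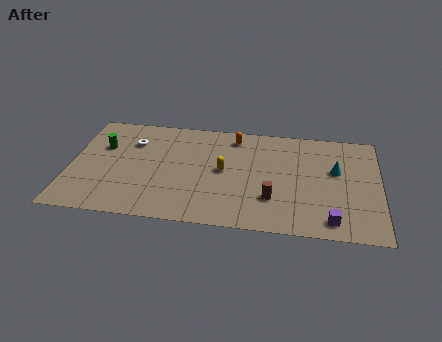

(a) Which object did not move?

the orange capsule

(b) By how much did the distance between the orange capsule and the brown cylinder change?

+0.8

They were about 4.8 units apart before and 5.6 after — 0.8 units further apart.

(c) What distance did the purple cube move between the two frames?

1.4

From (15.6, 0.9) to (14.3, 1.3), the purple cube covered √(1.3² + 0.4²) ≈ 1.4 units.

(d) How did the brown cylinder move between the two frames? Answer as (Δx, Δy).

(-0.8, -1.4)

From the two frames, the brown cylinder sits at roughly (11.9, 4.1) before and (11.1, 2.7) after.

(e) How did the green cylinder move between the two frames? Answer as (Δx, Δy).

(0.6, -1.4)

The green cylinder was at about (1.1, 7.5) and moved to about (1.7, 6.1).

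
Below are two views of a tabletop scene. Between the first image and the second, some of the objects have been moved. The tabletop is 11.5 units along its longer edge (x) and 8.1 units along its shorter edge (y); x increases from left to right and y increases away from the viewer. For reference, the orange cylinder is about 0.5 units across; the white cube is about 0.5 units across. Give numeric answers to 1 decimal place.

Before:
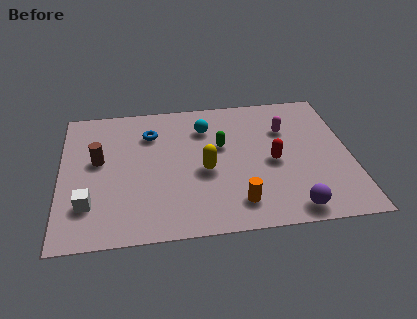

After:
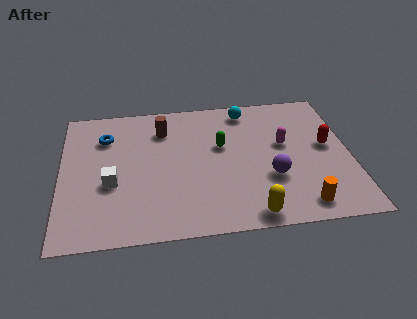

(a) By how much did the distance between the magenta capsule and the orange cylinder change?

-1.0

Before: roughly 4.6 units apart; after: 3.6. That's 1.0 units closer together.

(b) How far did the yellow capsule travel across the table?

3.2

The yellow capsule was near (5.7, 3.5) before and (7.4, 0.8) after, so it travelled √(1.7² + 2.7²) ≈ 3.2 units.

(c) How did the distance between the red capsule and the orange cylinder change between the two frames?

+0.8

They were about 2.7 units apart before and 3.5 after — 0.8 units further apart.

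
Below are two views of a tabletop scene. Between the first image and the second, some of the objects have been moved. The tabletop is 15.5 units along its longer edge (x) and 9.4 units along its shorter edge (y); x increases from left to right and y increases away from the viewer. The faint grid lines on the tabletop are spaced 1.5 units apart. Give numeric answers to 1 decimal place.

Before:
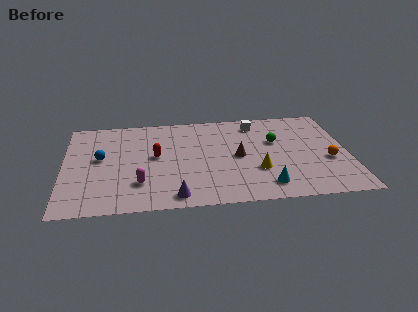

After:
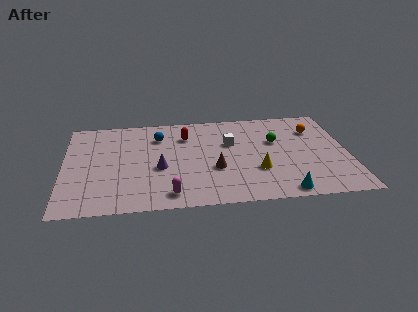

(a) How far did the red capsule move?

2.5

The red capsule was near (5.0, 5.1) before and (6.7, 7.0) after, so it travelled √(1.7² + 1.9²) ≈ 2.5 units.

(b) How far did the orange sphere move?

3.3

The orange sphere was near (14.4, 3.7) before and (13.8, 6.9) after, so it travelled √(0.6² + 3.2²) ≈ 3.3 units.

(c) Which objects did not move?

the green sphere and the yellow cone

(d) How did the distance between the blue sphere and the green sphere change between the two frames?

-3.1

Before: roughly 9.6 units apart; after: 6.5. That's 3.1 units closer together.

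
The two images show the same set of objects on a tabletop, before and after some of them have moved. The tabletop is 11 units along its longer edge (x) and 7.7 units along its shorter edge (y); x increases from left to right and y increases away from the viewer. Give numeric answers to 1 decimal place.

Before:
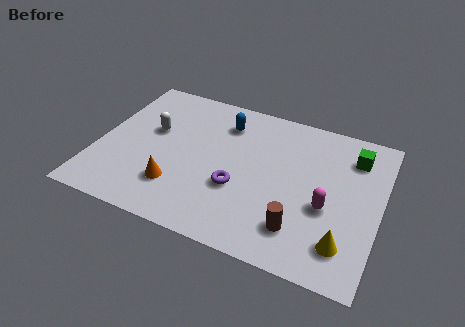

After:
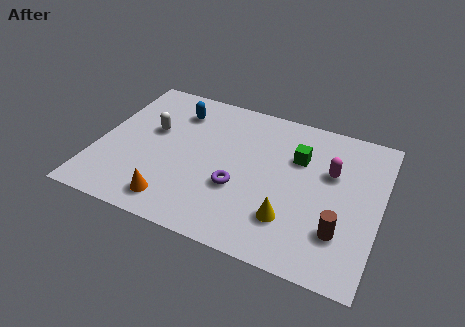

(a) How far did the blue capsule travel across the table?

1.9

From (4.7, 6.0) to (2.8, 6.0), the blue capsule covered √(1.9² + 0.0²) ≈ 1.9 units.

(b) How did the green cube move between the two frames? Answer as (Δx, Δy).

(-2.1, -0.8)

From the two frames, the green cube sits at roughly (9.8, 6.0) before and (7.7, 5.2) after.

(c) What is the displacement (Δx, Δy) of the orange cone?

(0.0, -0.8)

The orange cone started near (3.3, 2.0) and ended near (3.3, 1.2).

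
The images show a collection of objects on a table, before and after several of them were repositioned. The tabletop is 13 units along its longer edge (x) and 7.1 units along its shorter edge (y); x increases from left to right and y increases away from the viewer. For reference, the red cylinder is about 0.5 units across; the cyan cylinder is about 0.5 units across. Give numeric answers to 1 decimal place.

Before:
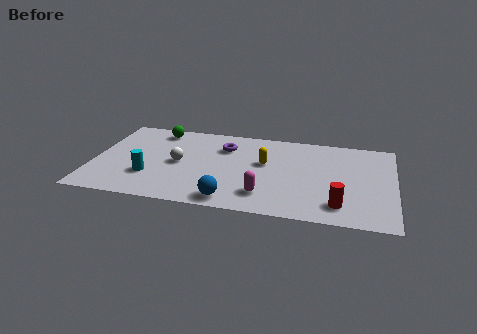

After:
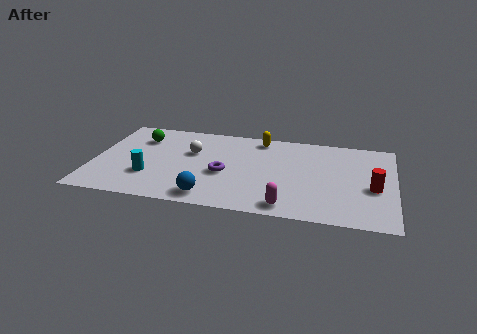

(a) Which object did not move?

the cyan cylinder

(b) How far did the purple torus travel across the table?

2.2

The purple torus was near (5.6, 5.2) before and (5.7, 3.0) after, so it travelled √(0.1² + 2.2²) ≈ 2.2 units.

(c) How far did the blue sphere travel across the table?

0.9

The blue sphere was near (6.1, 0.9) before and (5.2, 1.0) after, so it travelled √(0.9² + 0.1²) ≈ 0.9 units.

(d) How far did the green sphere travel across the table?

1.1

The green sphere moved from about (2.6, 6.1) to (1.9, 5.3), a distance of √(0.7² + 0.8²) ≈ 1.1.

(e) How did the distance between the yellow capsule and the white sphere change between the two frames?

-0.4

They were about 3.8 units apart before and 3.4 after — 0.4 units closer together.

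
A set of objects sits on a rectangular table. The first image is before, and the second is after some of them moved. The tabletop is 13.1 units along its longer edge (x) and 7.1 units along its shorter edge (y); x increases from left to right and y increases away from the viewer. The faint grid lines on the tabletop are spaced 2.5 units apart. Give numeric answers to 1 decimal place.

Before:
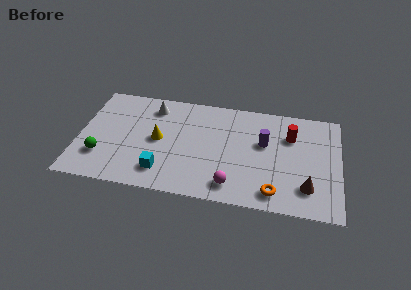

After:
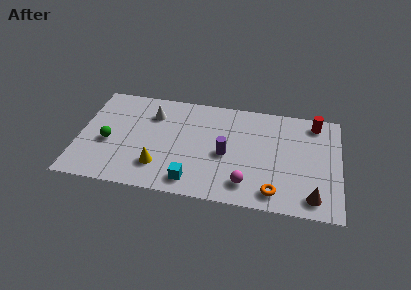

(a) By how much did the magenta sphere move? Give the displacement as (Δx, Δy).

(0.7, 0.2)

The magenta sphere started near (7.8, 1.2) and ended near (8.5, 1.4).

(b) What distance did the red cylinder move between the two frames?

1.6

The red cylinder moved from about (10.6, 5.0) to (11.8, 6.1), a distance of √(1.2² + 1.1²) ≈ 1.6.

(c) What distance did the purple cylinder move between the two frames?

2.2

The purple cylinder moved from about (9.3, 4.3) to (7.4, 3.2), a distance of √(1.9² + 1.1²) ≈ 2.2.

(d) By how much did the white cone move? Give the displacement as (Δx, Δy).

(0.0, -0.5)

The white cone started near (3.6, 5.8) and ended near (3.6, 5.3).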